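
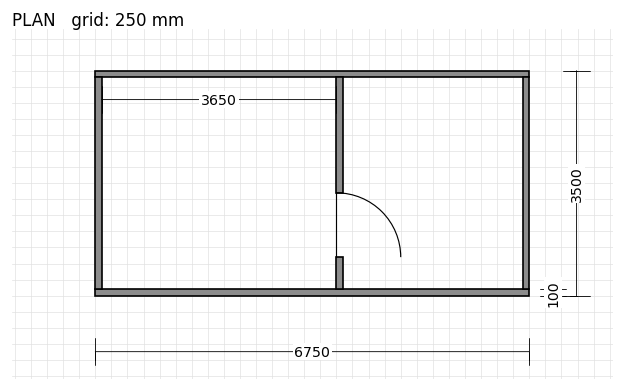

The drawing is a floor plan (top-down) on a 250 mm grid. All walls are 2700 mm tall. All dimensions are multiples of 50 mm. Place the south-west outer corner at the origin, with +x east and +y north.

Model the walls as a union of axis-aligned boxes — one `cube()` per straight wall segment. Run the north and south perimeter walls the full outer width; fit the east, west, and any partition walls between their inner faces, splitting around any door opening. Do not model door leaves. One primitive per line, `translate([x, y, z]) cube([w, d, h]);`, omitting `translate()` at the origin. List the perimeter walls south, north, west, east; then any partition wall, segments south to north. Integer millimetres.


cube([6750, 100, 2700]);
translate([0, 3400, 0]) cube([6750, 100, 2700]);
translate([0, 100, 0]) cube([100, 3300, 2700]);
translate([6650, 100, 0]) cube([100, 3300, 2700]);
translate([3750, 100, 0]) cube([100, 500, 2700]);
translate([3750, 1600, 0]) cube([100, 1800, 2700]);


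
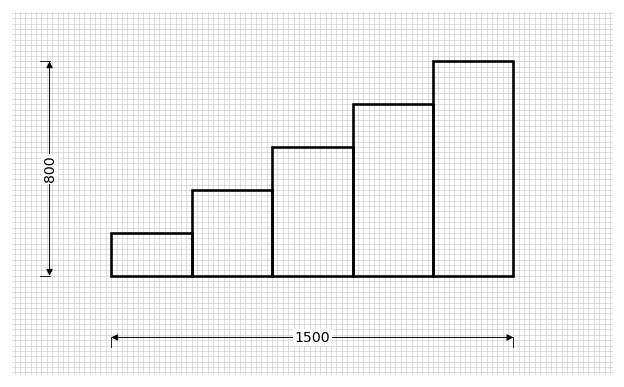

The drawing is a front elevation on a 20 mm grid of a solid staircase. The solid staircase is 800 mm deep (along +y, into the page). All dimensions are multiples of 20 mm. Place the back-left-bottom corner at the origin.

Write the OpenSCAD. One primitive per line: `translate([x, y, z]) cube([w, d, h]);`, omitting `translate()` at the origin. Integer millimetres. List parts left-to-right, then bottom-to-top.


cube([300, 800, 160]);
translate([300, 0, 0]) cube([300, 800, 320]);
translate([600, 0, 0]) cube([300, 800, 480]);
translate([900, 0, 0]) cube([300, 800, 640]);
translate([1200, 0, 0]) cube([300, 800, 800]);


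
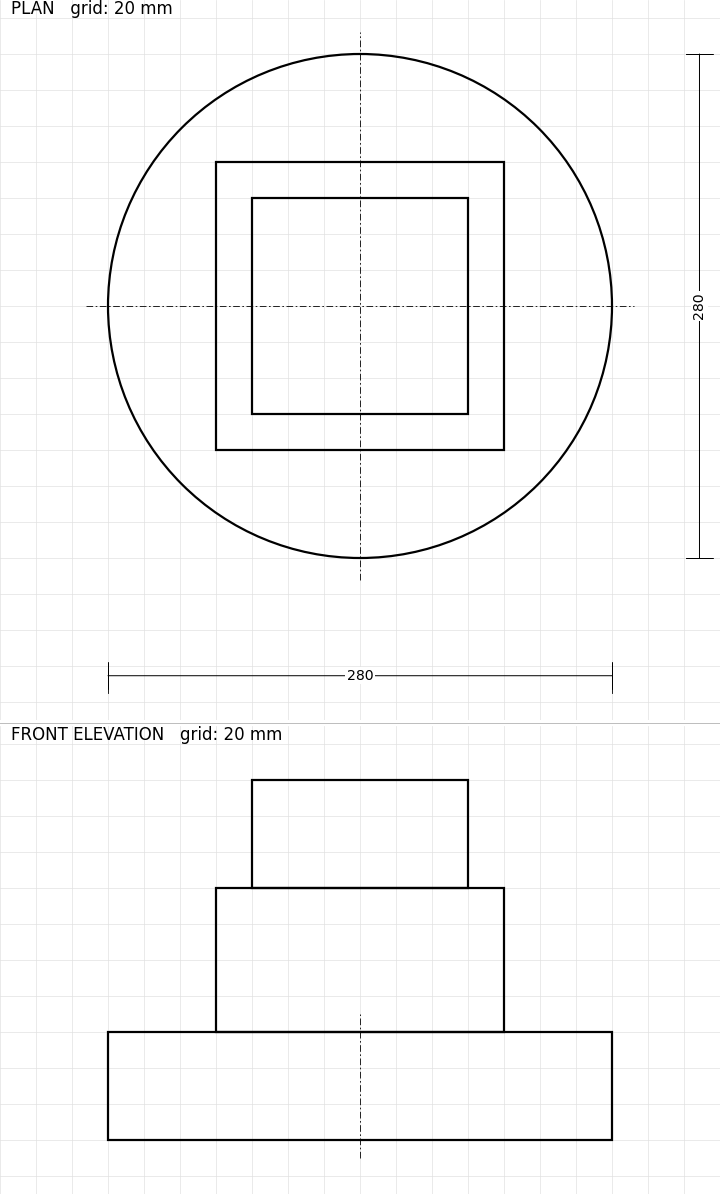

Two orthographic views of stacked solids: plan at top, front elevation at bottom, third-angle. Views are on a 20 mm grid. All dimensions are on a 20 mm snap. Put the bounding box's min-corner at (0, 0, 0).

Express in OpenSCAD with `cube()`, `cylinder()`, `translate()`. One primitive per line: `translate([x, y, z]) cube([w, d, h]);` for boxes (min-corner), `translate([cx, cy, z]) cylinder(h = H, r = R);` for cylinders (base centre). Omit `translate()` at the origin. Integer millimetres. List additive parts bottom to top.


translate([140, 140, 0]) cylinder(h = 60, r = 140);
translate([60, 60, 60]) cube([160, 160, 80]);
translate([80, 80, 140]) cube([120, 120, 60]);


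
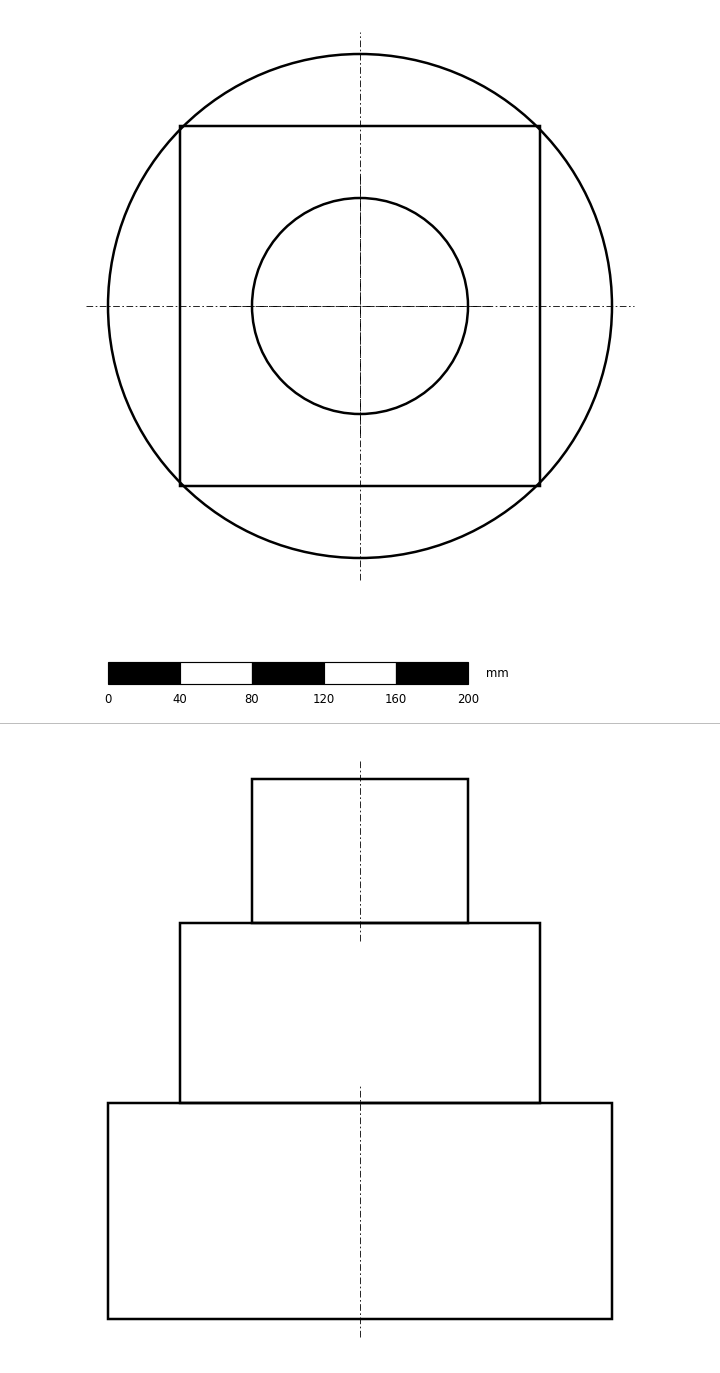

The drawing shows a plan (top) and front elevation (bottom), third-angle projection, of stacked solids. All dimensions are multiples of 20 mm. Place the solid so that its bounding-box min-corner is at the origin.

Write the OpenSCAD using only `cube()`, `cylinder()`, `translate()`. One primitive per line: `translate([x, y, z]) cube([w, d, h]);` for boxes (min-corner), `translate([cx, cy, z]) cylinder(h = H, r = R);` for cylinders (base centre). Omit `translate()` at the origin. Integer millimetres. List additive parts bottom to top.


translate([140, 140, 0]) cylinder(h = 120, r = 140);
translate([40, 40, 120]) cube([200, 200, 100]);
translate([140, 140, 220]) cylinder(h = 80, r = 60);


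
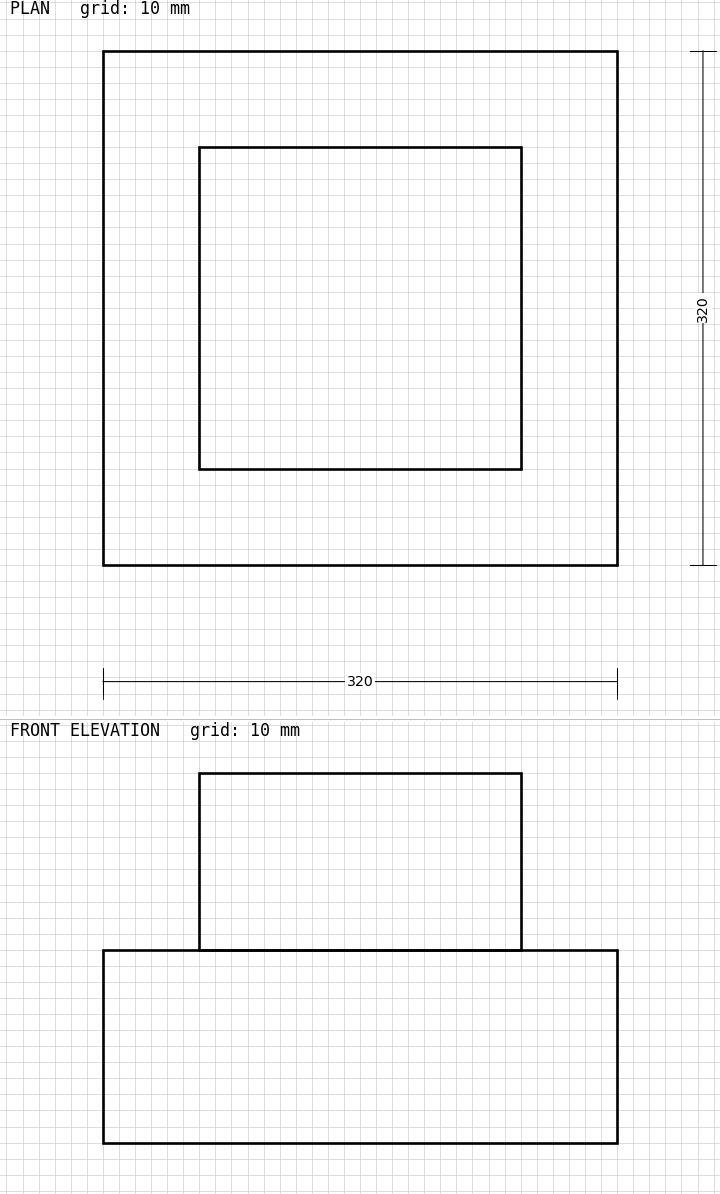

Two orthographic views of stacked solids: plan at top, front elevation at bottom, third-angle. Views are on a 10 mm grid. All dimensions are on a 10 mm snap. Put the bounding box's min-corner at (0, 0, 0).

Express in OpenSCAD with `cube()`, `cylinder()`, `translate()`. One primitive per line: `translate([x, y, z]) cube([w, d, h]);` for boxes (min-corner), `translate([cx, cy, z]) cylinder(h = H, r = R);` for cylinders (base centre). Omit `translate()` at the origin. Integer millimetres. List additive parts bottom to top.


cube([320, 320, 120]);
translate([60, 60, 120]) cube([200, 200, 110]);


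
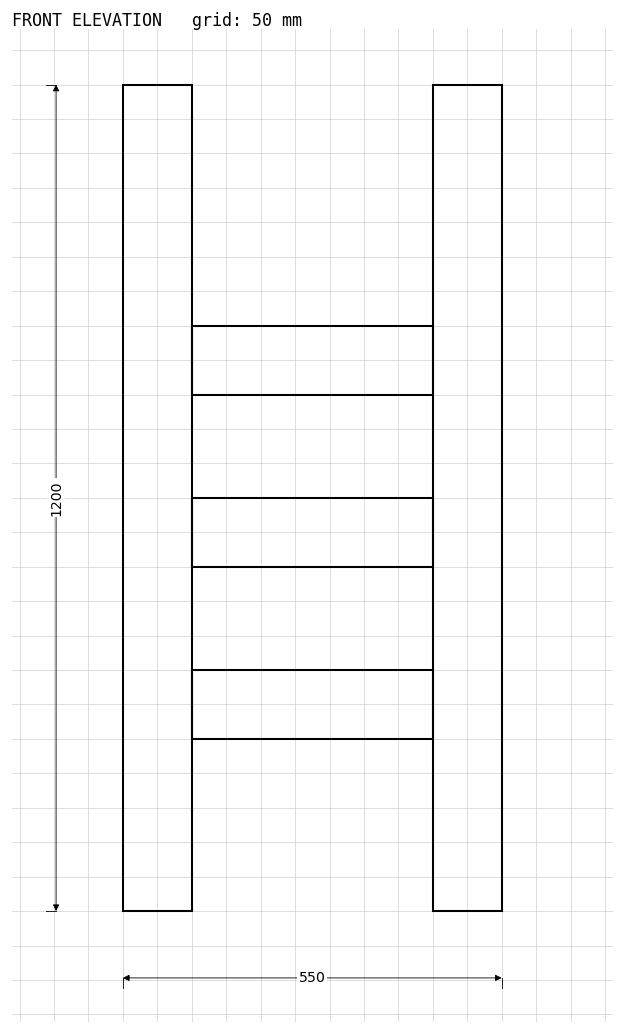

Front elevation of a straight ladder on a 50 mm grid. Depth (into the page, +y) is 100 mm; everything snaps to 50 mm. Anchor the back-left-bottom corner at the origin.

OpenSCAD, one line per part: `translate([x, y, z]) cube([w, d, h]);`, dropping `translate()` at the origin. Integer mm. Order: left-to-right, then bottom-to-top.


cube([100, 100, 1200]);
translate([100, 0, 250]) cube([350, 100, 100]);
translate([100, 0, 500]) cube([350, 100, 100]);
translate([100, 0, 750]) cube([350, 100, 100]);
translate([450, 0, 0]) cube([100, 100, 1200]);


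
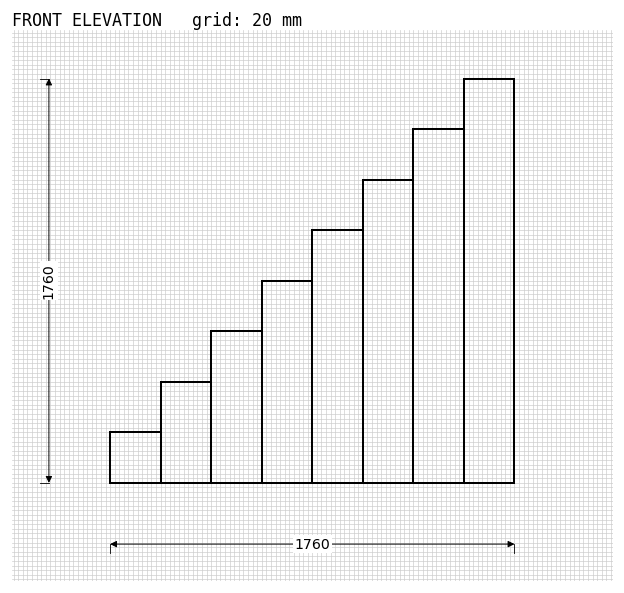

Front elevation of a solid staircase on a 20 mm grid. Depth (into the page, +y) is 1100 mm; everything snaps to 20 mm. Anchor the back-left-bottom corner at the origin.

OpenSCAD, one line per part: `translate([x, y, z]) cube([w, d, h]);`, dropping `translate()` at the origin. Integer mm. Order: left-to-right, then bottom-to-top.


cube([220, 1100, 220]);
translate([220, 0, 0]) cube([220, 1100, 440]);
translate([440, 0, 0]) cube([220, 1100, 660]);
translate([660, 0, 0]) cube([220, 1100, 880]);
translate([880, 0, 0]) cube([220, 1100, 1100]);
translate([1100, 0, 0]) cube([220, 1100, 1320]);
translate([1320, 0, 0]) cube([220, 1100, 1540]);
translate([1540, 0, 0]) cube([220, 1100, 1760]);


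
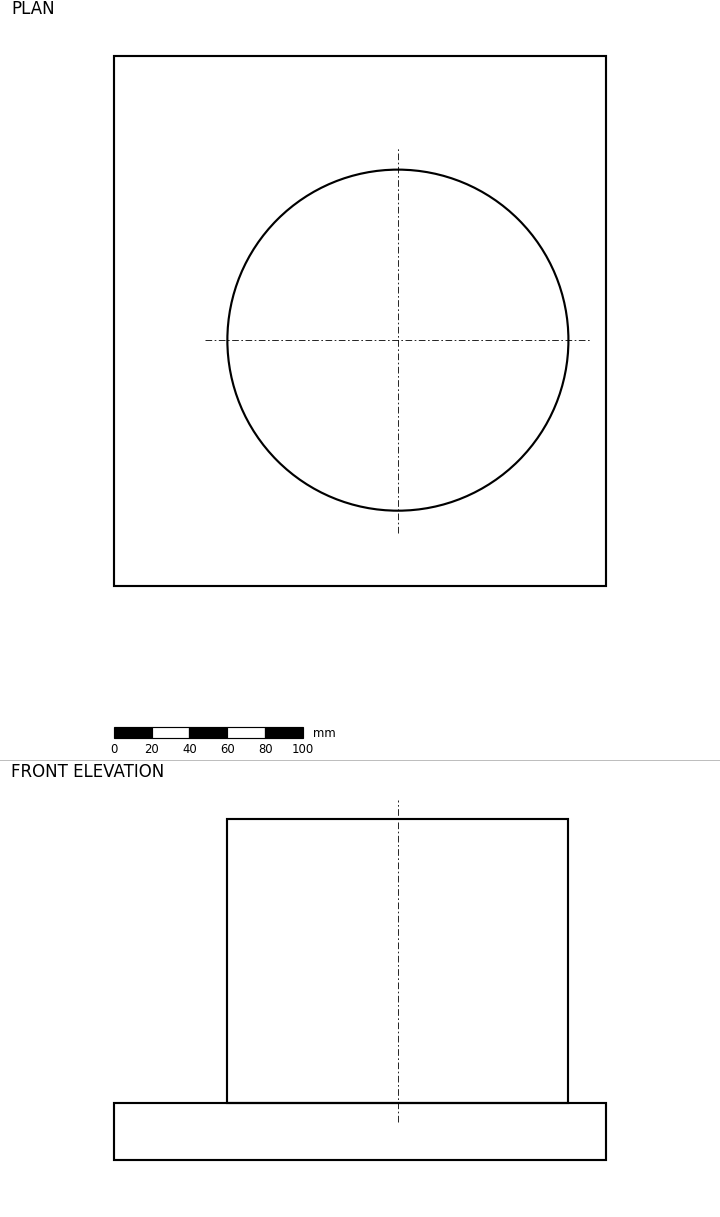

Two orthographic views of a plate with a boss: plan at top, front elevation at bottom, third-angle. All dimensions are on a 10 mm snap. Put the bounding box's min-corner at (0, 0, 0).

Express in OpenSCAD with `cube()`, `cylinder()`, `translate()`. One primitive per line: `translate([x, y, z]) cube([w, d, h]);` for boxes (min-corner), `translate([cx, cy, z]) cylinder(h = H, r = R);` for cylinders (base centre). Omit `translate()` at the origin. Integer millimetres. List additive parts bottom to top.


cube([260, 280, 30]);
translate([150, 130, 30]) cylinder(h = 150, r = 90);


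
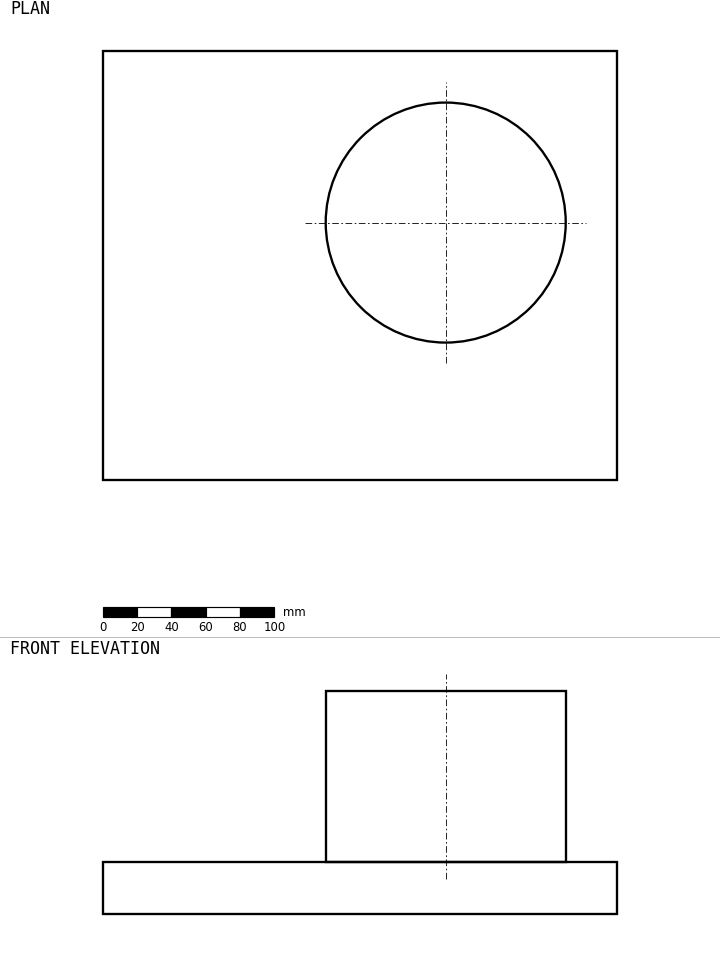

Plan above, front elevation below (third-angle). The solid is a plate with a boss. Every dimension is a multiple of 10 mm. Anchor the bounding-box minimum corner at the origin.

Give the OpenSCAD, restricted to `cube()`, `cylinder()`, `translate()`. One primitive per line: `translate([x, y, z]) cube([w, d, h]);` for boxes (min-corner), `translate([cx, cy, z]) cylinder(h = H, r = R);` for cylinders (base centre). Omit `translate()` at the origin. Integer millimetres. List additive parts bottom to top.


cube([300, 250, 30]);
translate([200, 150, 30]) cylinder(h = 100, r = 70);


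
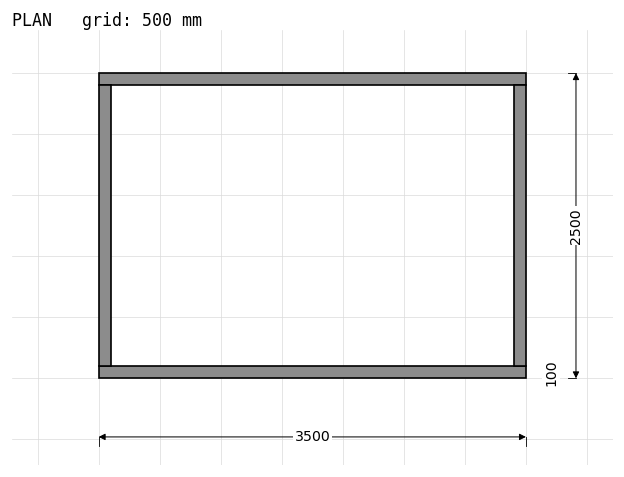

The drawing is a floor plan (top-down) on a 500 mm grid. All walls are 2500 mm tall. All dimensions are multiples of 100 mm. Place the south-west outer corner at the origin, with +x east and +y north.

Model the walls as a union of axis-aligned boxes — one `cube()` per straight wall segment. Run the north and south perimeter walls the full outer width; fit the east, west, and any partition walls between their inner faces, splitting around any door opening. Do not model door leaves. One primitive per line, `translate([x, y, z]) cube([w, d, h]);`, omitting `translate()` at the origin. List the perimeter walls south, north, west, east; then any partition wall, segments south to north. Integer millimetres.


cube([3500, 100, 2500]);
translate([0, 2400, 0]) cube([3500, 100, 2500]);
translate([0, 100, 0]) cube([100, 2300, 2500]);
translate([3400, 100, 0]) cube([100, 2300, 2500]);


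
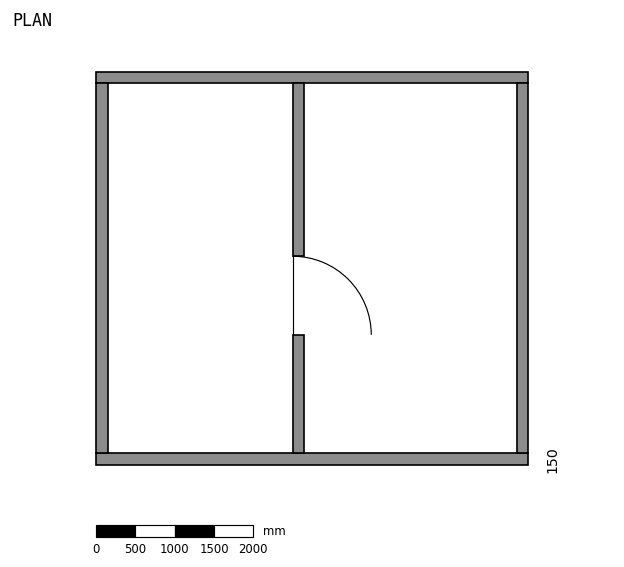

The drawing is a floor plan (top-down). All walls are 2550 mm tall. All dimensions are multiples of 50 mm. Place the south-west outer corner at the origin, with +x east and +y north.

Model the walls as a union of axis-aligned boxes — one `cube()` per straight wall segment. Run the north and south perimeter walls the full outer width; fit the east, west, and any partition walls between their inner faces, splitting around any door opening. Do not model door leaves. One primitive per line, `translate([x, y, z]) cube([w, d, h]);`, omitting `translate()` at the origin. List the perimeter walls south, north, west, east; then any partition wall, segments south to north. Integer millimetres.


cube([5500, 150, 2550]);
translate([0, 4850, 0]) cube([5500, 150, 2550]);
translate([0, 150, 0]) cube([150, 4700, 2550]);
translate([5350, 150, 0]) cube([150, 4700, 2550]);
translate([2500, 150, 0]) cube([150, 1500, 2550]);
translate([2500, 2650, 0]) cube([150, 2200, 2550]);


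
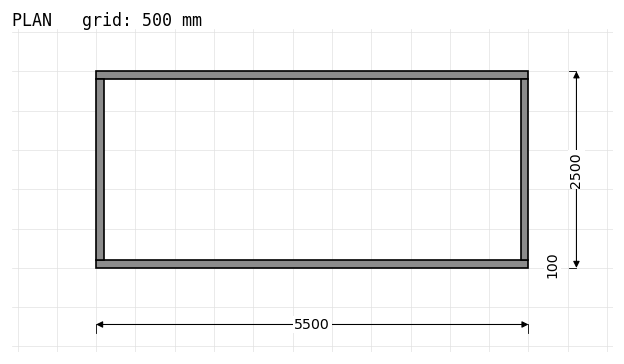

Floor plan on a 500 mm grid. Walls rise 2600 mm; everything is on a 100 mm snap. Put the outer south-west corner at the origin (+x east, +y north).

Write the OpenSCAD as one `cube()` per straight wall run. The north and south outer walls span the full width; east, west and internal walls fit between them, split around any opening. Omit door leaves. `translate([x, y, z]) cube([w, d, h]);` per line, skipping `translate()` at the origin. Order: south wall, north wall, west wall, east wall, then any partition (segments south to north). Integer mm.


cube([5500, 100, 2600]);
translate([0, 2400, 0]) cube([5500, 100, 2600]);
translate([0, 100, 0]) cube([100, 2300, 2600]);
translate([5400, 100, 0]) cube([100, 2300, 2600]);


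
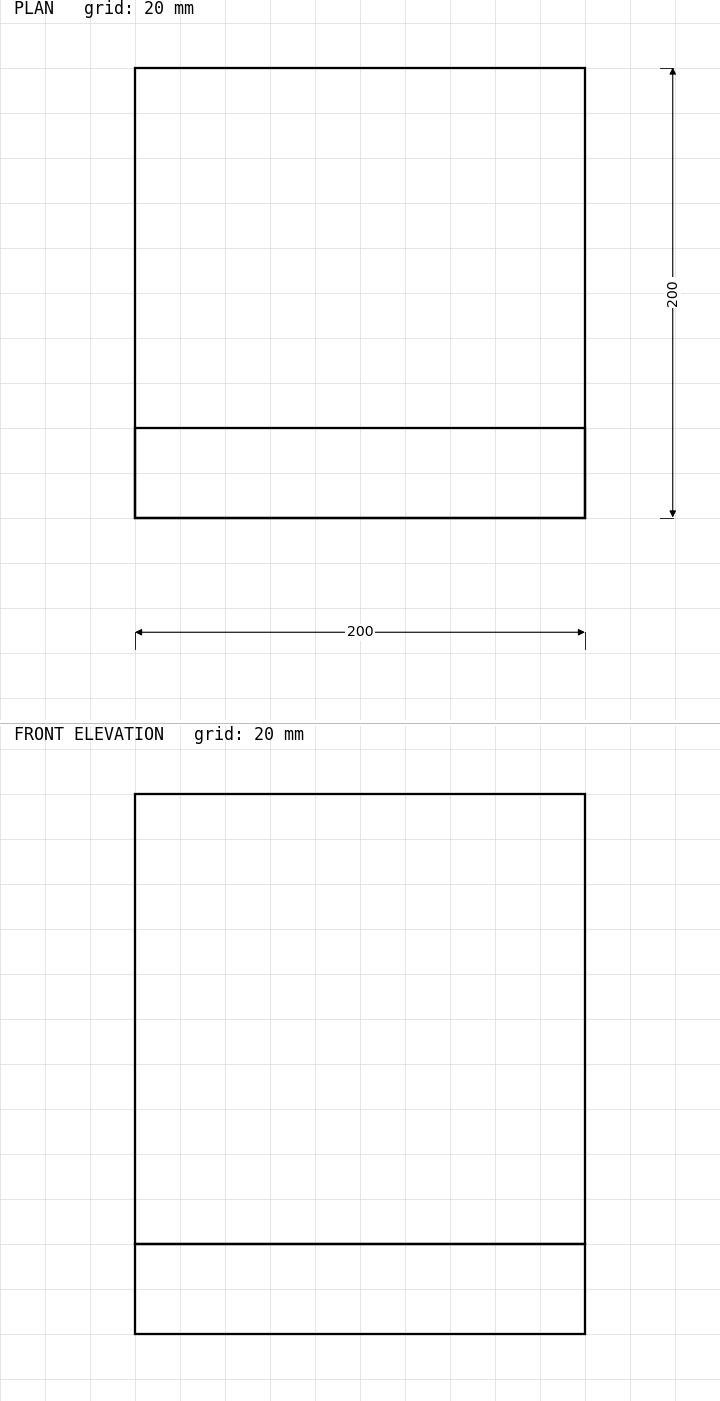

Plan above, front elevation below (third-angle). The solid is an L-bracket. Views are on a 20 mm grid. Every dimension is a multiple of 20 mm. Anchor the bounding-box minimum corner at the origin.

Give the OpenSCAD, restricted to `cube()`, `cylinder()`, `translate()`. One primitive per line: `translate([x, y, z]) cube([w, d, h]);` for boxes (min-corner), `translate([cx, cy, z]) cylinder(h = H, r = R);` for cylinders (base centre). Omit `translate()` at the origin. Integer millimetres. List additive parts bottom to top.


cube([200, 200, 40]);
translate([0, 0, 40]) cube([200, 40, 200]);


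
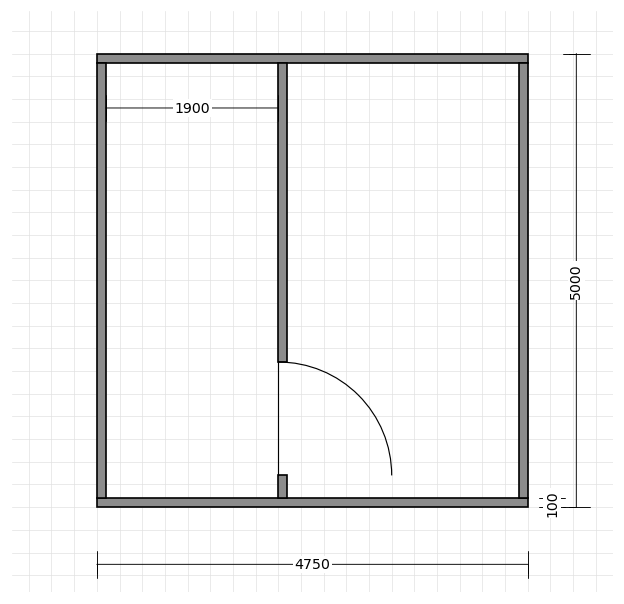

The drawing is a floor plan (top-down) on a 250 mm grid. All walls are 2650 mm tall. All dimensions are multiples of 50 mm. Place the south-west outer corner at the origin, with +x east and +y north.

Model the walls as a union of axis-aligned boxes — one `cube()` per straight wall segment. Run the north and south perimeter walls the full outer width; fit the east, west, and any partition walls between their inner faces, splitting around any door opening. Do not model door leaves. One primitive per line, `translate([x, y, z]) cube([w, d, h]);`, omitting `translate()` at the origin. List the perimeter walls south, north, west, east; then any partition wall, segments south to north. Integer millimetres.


cube([4750, 100, 2650]);
translate([0, 4900, 0]) cube([4750, 100, 2650]);
translate([0, 100, 0]) cube([100, 4800, 2650]);
translate([4650, 100, 0]) cube([100, 4800, 2650]);
translate([2000, 100, 0]) cube([100, 250, 2650]);
translate([2000, 1600, 0]) cube([100, 3300, 2650]);


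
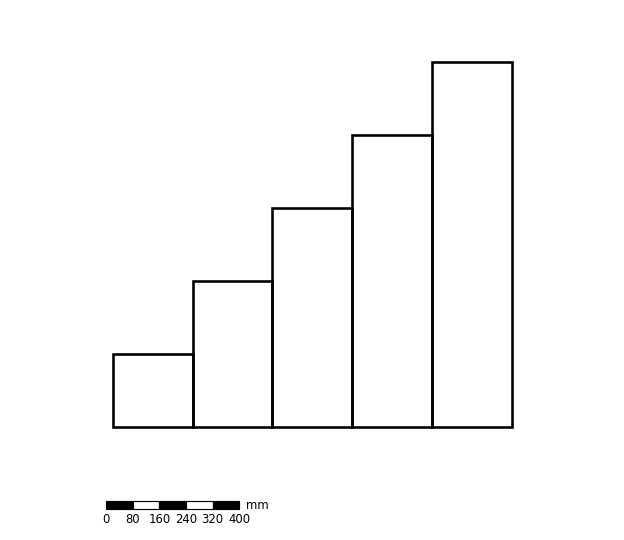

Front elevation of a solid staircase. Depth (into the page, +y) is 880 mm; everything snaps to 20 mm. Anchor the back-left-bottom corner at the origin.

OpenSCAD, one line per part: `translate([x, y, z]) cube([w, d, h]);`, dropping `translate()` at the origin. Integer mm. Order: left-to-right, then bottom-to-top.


cube([240, 880, 220]);
translate([240, 0, 0]) cube([240, 880, 440]);
translate([480, 0, 0]) cube([240, 880, 660]);
translate([720, 0, 0]) cube([240, 880, 880]);
translate([960, 0, 0]) cube([240, 880, 1100]);


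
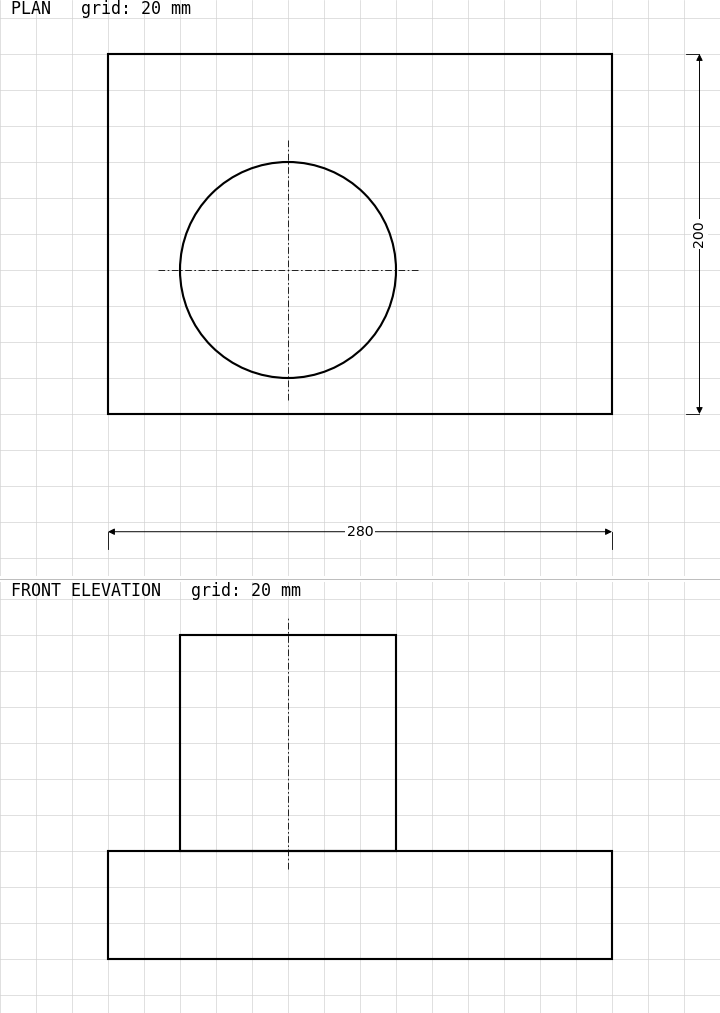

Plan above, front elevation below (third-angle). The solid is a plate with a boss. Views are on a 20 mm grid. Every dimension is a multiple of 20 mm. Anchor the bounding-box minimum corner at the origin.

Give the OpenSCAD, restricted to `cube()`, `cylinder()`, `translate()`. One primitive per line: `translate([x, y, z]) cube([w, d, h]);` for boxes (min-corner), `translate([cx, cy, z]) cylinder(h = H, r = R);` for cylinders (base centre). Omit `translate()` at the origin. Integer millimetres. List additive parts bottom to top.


cube([280, 200, 60]);
translate([100, 80, 60]) cylinder(h = 120, r = 60);


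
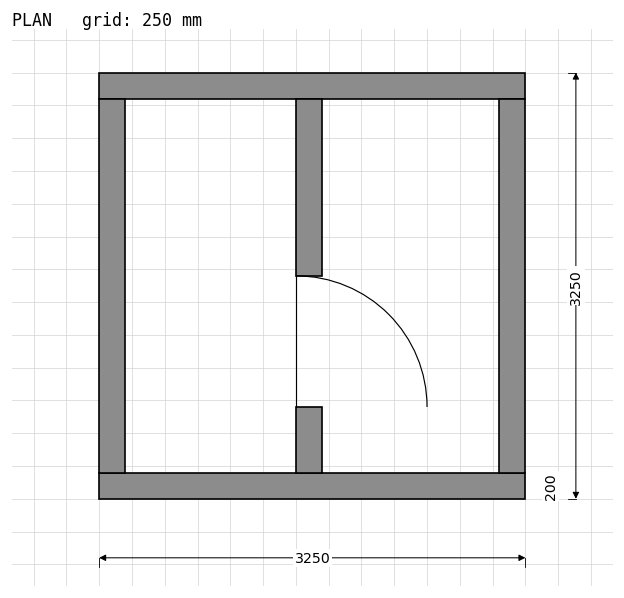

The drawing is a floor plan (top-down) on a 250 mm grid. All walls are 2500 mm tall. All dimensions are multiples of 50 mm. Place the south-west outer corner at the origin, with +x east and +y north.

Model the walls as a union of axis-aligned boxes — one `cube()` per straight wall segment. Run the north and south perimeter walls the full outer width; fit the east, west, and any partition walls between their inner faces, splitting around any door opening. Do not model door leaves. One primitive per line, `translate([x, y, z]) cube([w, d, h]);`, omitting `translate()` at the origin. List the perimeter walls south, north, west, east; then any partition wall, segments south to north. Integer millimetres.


cube([3250, 200, 2500]);
translate([0, 3050, 0]) cube([3250, 200, 2500]);
translate([0, 200, 0]) cube([200, 2850, 2500]);
translate([3050, 200, 0]) cube([200, 2850, 2500]);
translate([1500, 200, 0]) cube([200, 500, 2500]);
translate([1500, 1700, 0]) cube([200, 1350, 2500]);


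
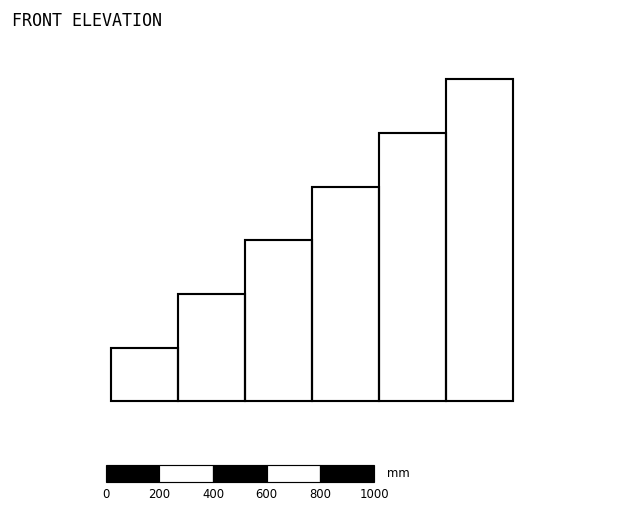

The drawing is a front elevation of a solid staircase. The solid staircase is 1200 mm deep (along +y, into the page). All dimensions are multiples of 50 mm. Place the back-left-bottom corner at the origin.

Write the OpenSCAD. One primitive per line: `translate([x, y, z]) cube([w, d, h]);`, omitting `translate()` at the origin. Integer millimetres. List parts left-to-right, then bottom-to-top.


cube([250, 1200, 200]);
translate([250, 0, 0]) cube([250, 1200, 400]);
translate([500, 0, 0]) cube([250, 1200, 600]);
translate([750, 0, 0]) cube([250, 1200, 800]);
translate([1000, 0, 0]) cube([250, 1200, 1000]);
translate([1250, 0, 0]) cube([250, 1200, 1200]);


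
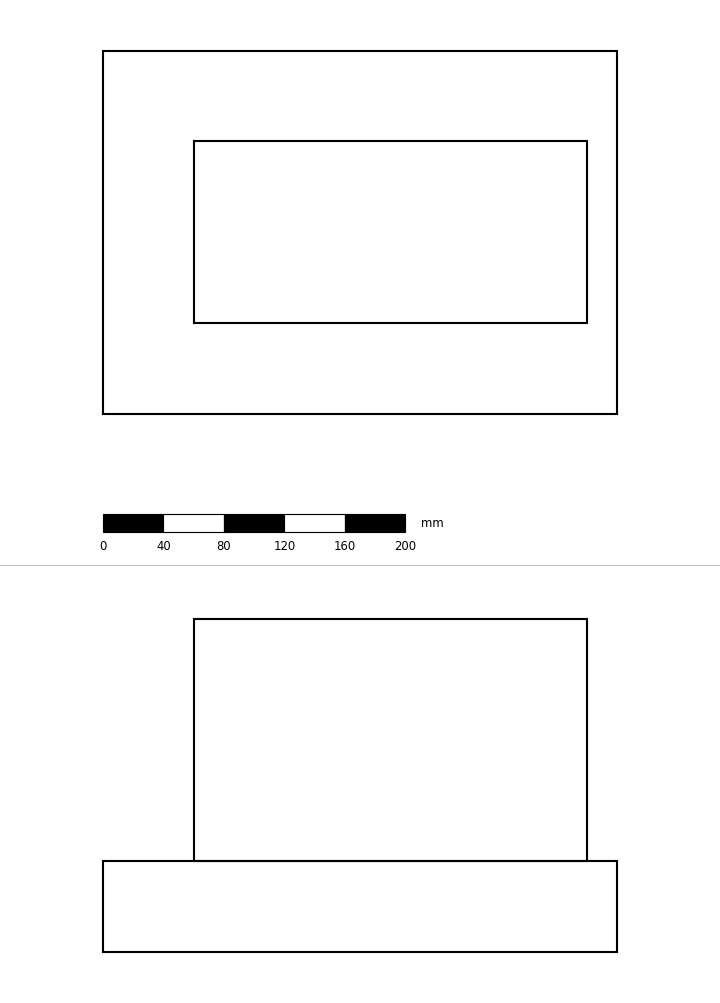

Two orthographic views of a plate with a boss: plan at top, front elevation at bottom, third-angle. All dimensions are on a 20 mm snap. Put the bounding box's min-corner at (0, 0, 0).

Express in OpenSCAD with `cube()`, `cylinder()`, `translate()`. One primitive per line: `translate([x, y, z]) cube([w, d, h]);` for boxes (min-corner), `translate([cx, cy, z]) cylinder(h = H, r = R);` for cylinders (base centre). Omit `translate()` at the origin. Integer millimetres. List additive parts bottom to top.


cube([340, 240, 60]);
translate([60, 60, 60]) cube([260, 120, 160]);


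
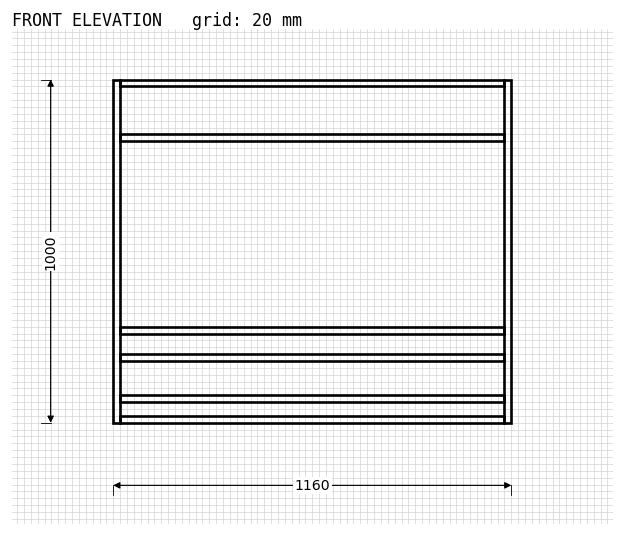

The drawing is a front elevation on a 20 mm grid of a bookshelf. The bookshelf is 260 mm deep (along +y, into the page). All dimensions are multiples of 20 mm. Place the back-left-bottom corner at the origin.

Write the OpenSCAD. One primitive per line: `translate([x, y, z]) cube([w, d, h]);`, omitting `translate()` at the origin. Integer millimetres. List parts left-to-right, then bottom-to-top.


cube([20, 260, 1000]);
translate([20, 0, 0]) cube([1120, 260, 20]);
translate([20, 0, 60]) cube([1120, 260, 20]);
translate([20, 0, 180]) cube([1120, 260, 20]);
translate([20, 0, 260]) cube([1120, 260, 20]);
translate([20, 0, 820]) cube([1120, 260, 20]);
translate([20, 0, 980]) cube([1120, 260, 20]);
translate([1140, 0, 0]) cube([20, 260, 1000]);


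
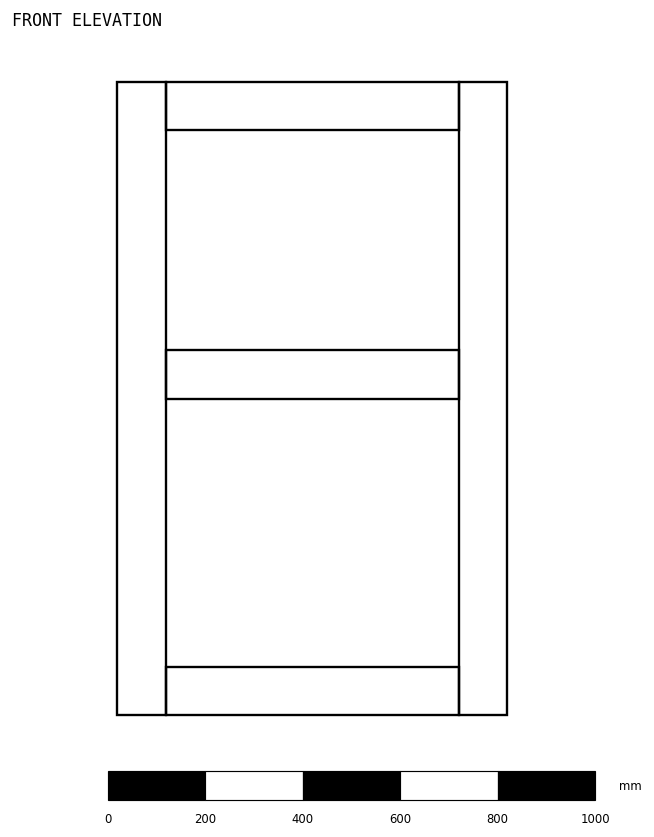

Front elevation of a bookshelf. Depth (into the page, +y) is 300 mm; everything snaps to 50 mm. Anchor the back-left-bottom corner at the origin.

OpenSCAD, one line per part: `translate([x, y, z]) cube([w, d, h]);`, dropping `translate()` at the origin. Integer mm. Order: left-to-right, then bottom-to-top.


cube([100, 300, 1300]);
translate([100, 0, 0]) cube([600, 300, 100]);
translate([100, 0, 650]) cube([600, 300, 100]);
translate([100, 0, 1200]) cube([600, 300, 100]);
translate([700, 0, 0]) cube([100, 300, 1300]);


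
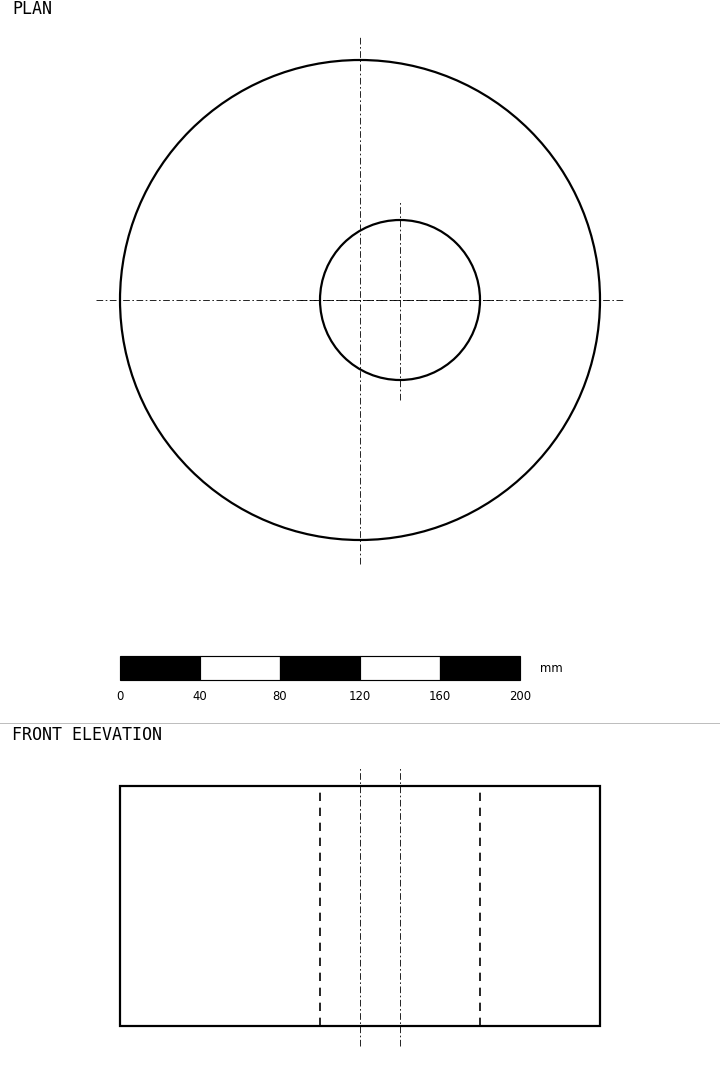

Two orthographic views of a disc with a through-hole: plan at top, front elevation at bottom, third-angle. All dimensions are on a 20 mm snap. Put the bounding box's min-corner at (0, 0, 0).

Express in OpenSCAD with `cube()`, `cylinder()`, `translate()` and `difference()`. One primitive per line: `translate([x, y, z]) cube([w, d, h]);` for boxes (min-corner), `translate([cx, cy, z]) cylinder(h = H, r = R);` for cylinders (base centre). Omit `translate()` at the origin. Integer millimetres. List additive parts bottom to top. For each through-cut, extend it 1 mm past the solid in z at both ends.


difference() {
  translate([120, 120, 0]) cylinder(h = 120, r = 120);
  translate([140, 120, -1]) cylinder(h = 122, r = 40);
}


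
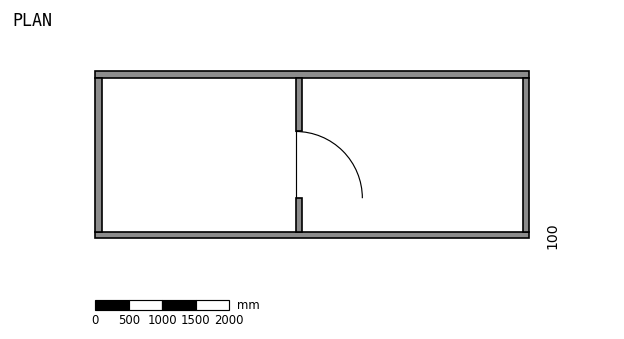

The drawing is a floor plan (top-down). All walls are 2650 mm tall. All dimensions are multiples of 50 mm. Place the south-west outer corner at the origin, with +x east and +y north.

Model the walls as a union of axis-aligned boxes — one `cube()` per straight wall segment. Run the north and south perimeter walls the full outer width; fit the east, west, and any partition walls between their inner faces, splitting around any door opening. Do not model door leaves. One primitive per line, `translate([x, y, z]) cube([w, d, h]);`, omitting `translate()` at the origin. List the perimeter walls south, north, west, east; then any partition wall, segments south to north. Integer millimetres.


cube([6500, 100, 2650]);
translate([0, 2400, 0]) cube([6500, 100, 2650]);
translate([0, 100, 0]) cube([100, 2300, 2650]);
translate([6400, 100, 0]) cube([100, 2300, 2650]);
translate([3000, 100, 0]) cube([100, 500, 2650]);
translate([3000, 1600, 0]) cube([100, 800, 2650]);


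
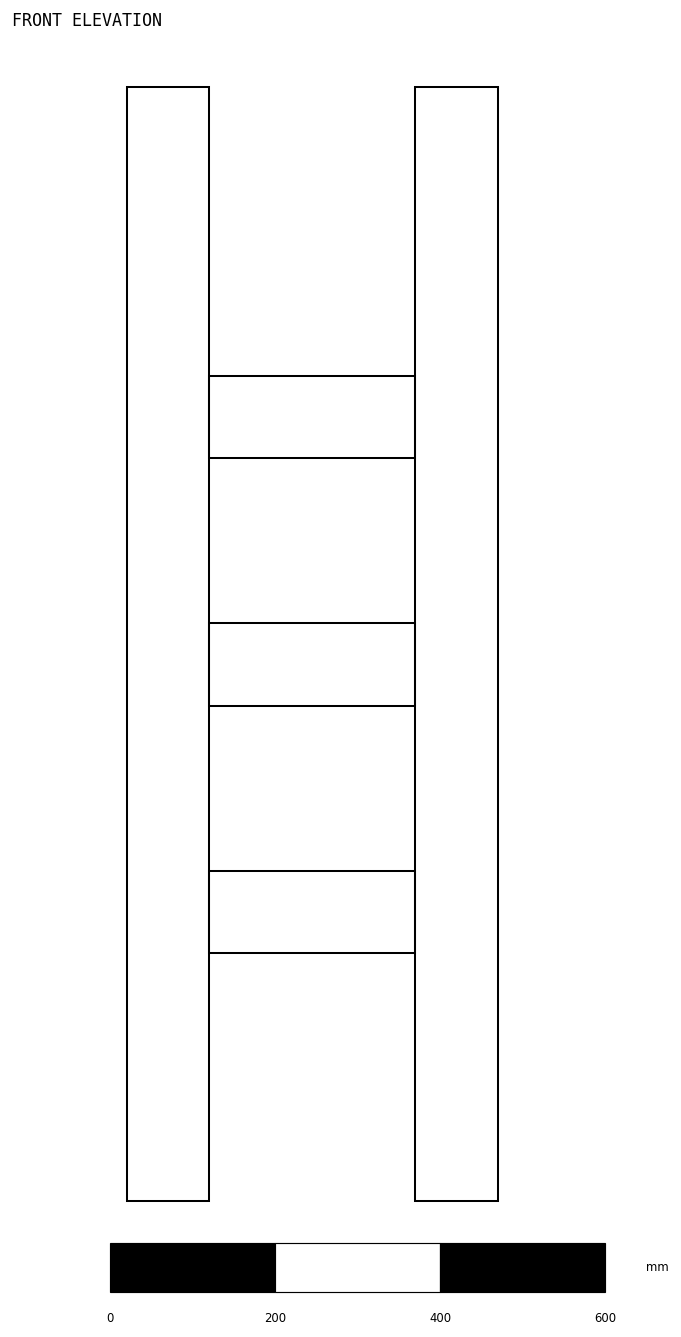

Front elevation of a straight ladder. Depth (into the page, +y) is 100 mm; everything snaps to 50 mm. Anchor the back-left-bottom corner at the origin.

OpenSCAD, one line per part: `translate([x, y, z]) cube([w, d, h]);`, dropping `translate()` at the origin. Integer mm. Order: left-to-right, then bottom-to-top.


cube([100, 100, 1350]);
translate([100, 0, 300]) cube([250, 100, 100]);
translate([100, 0, 600]) cube([250, 100, 100]);
translate([100, 0, 900]) cube([250, 100, 100]);
translate([350, 0, 0]) cube([100, 100, 1350]);


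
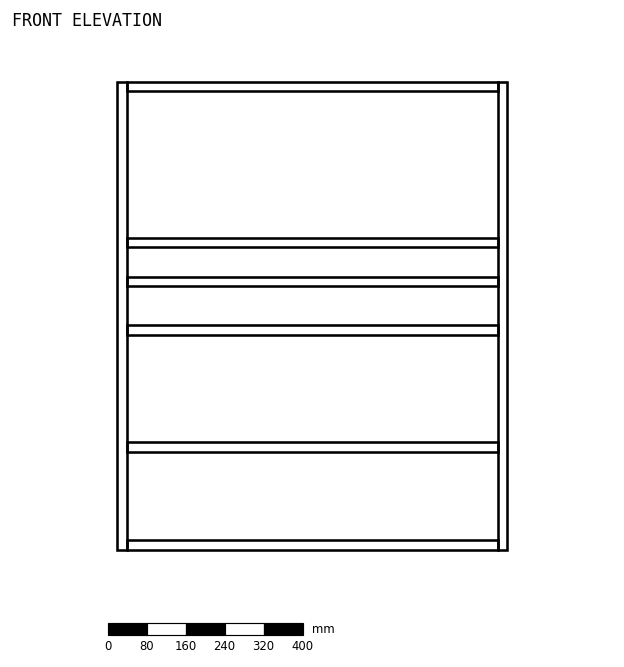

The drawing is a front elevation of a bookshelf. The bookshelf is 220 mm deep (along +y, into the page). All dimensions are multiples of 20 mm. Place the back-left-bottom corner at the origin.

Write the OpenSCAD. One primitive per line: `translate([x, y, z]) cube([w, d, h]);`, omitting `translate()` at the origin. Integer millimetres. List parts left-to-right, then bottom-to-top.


cube([20, 220, 960]);
translate([20, 0, 0]) cube([760, 220, 20]);
translate([20, 0, 200]) cube([760, 220, 20]);
translate([20, 0, 440]) cube([760, 220, 20]);
translate([20, 0, 540]) cube([760, 220, 20]);
translate([20, 0, 620]) cube([760, 220, 20]);
translate([20, 0, 940]) cube([760, 220, 20]);
translate([780, 0, 0]) cube([20, 220, 960]);


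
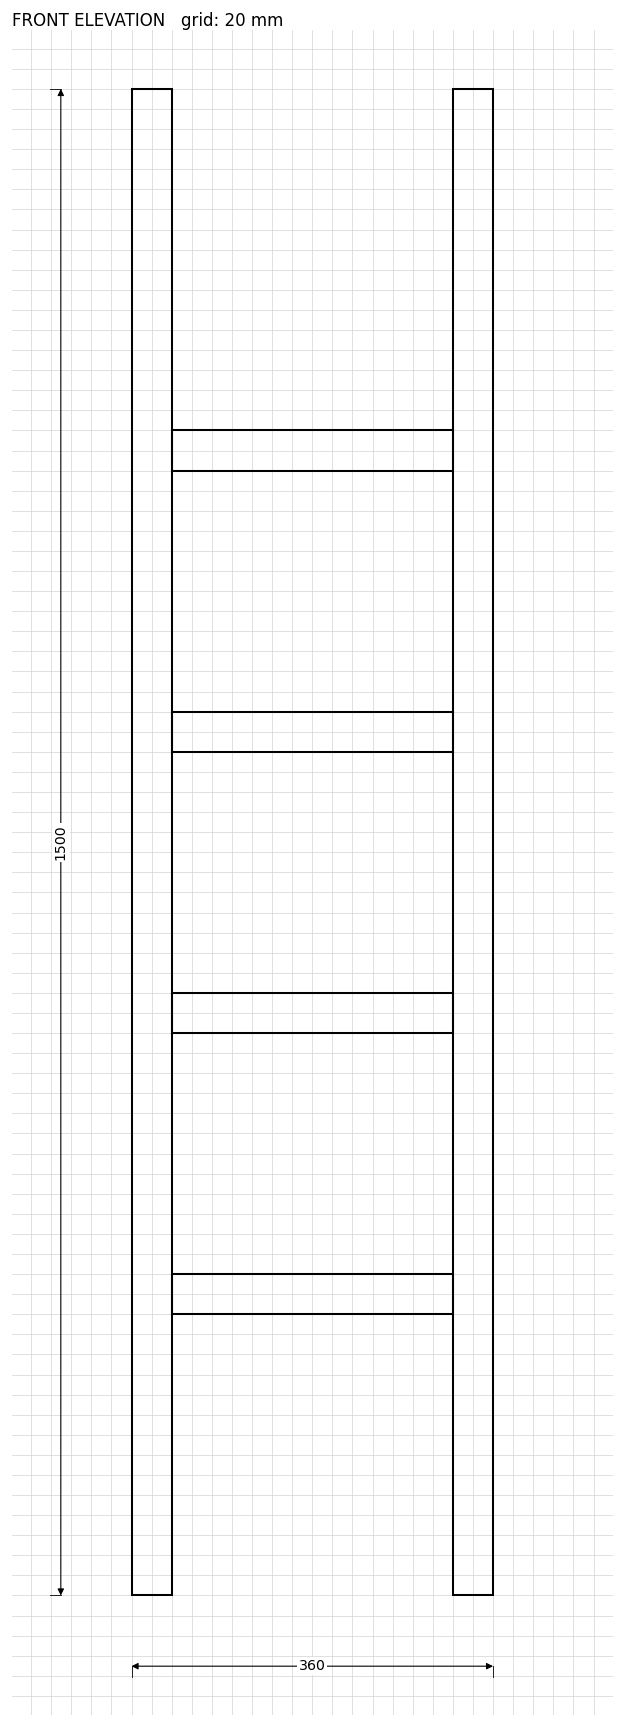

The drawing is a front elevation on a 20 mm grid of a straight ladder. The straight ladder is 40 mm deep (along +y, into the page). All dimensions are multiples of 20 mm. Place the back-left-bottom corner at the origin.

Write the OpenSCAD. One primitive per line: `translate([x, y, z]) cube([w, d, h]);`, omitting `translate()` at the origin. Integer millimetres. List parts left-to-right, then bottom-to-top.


cube([40, 40, 1500]);
translate([40, 0, 280]) cube([280, 40, 40]);
translate([40, 0, 560]) cube([280, 40, 40]);
translate([40, 0, 840]) cube([280, 40, 40]);
translate([40, 0, 1120]) cube([280, 40, 40]);
translate([320, 0, 0]) cube([40, 40, 1500]);


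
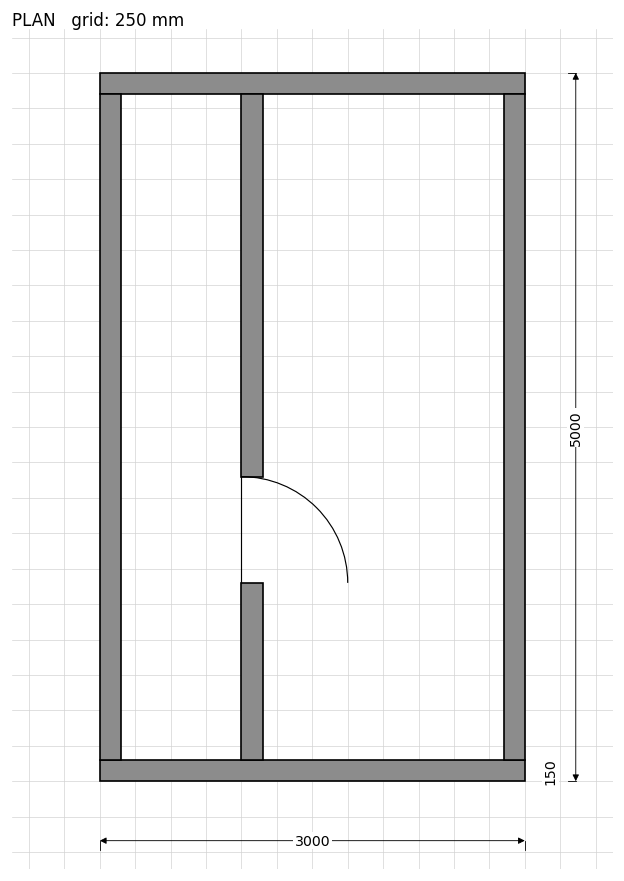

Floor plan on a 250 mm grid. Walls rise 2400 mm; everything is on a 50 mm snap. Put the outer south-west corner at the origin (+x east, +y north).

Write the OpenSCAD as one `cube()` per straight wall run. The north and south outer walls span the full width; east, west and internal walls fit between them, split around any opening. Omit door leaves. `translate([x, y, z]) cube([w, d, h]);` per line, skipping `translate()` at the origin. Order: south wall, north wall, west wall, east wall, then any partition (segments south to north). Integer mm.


cube([3000, 150, 2400]);
translate([0, 4850, 0]) cube([3000, 150, 2400]);
translate([0, 150, 0]) cube([150, 4700, 2400]);
translate([2850, 150, 0]) cube([150, 4700, 2400]);
translate([1000, 150, 0]) cube([150, 1250, 2400]);
translate([1000, 2150, 0]) cube([150, 2700, 2400]);


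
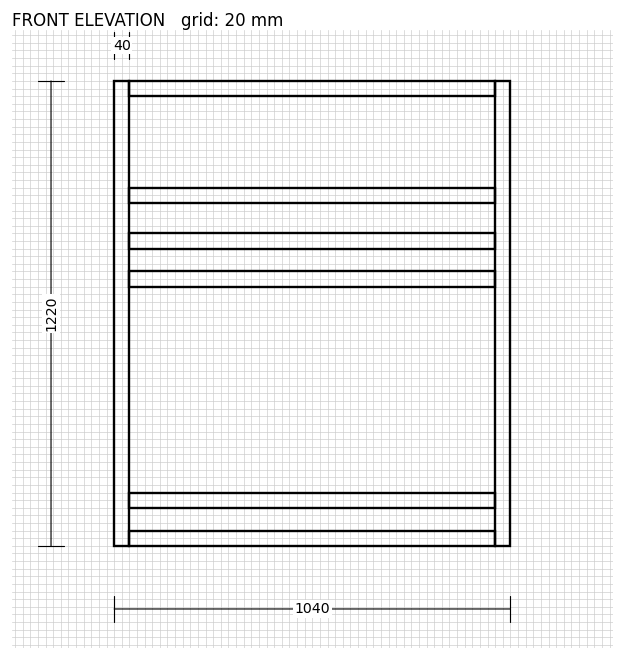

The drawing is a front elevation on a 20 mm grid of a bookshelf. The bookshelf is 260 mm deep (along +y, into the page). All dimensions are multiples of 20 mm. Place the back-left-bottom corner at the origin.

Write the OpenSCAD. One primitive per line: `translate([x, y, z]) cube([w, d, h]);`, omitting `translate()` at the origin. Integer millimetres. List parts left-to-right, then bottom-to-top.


cube([40, 260, 1220]);
translate([40, 0, 0]) cube([960, 260, 40]);
translate([40, 0, 100]) cube([960, 260, 40]);
translate([40, 0, 680]) cube([960, 260, 40]);
translate([40, 0, 780]) cube([960, 260, 40]);
translate([40, 0, 900]) cube([960, 260, 40]);
translate([40, 0, 1180]) cube([960, 260, 40]);
translate([1000, 0, 0]) cube([40, 260, 1220]);


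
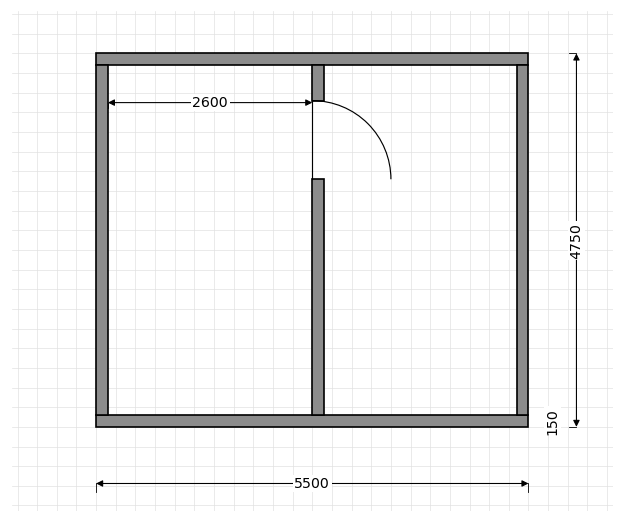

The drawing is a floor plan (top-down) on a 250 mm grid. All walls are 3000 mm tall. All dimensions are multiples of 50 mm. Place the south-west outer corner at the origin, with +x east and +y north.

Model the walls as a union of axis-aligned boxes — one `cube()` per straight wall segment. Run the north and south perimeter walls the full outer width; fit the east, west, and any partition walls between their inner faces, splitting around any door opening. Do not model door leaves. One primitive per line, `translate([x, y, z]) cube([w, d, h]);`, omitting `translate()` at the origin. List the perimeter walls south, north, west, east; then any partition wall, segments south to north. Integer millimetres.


cube([5500, 150, 3000]);
translate([0, 4600, 0]) cube([5500, 150, 3000]);
translate([0, 150, 0]) cube([150, 4450, 3000]);
translate([5350, 150, 0]) cube([150, 4450, 3000]);
translate([2750, 150, 0]) cube([150, 3000, 3000]);
translate([2750, 4150, 0]) cube([150, 450, 3000]);


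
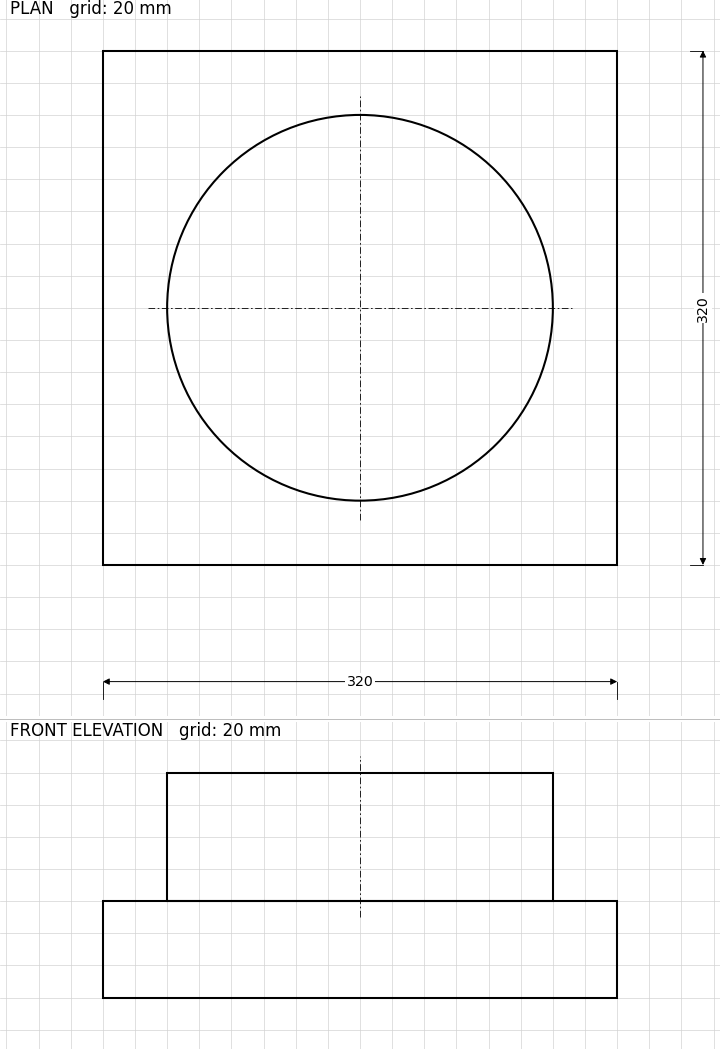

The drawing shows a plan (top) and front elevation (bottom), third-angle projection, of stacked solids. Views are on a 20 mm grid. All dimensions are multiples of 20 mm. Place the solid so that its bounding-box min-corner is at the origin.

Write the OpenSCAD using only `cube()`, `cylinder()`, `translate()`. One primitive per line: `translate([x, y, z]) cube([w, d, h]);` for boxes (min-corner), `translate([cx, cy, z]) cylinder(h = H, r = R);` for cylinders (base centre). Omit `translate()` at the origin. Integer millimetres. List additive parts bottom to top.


cube([320, 320, 60]);
translate([160, 160, 60]) cylinder(h = 80, r = 120);


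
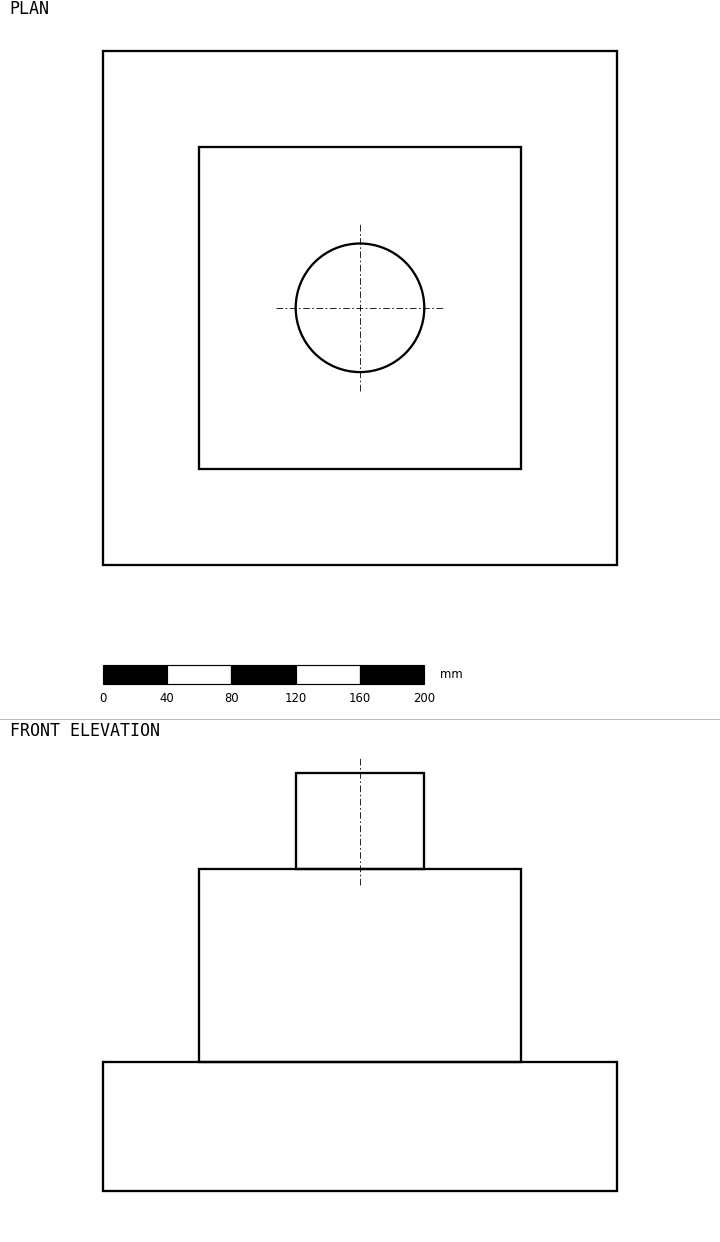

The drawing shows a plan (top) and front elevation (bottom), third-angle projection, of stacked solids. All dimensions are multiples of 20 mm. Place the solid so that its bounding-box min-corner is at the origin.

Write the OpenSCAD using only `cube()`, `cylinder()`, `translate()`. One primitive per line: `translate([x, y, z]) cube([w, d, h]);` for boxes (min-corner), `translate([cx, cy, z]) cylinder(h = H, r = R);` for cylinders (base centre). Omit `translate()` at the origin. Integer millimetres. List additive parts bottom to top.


cube([320, 320, 80]);
translate([60, 60, 80]) cube([200, 200, 120]);
translate([160, 160, 200]) cylinder(h = 60, r = 40);


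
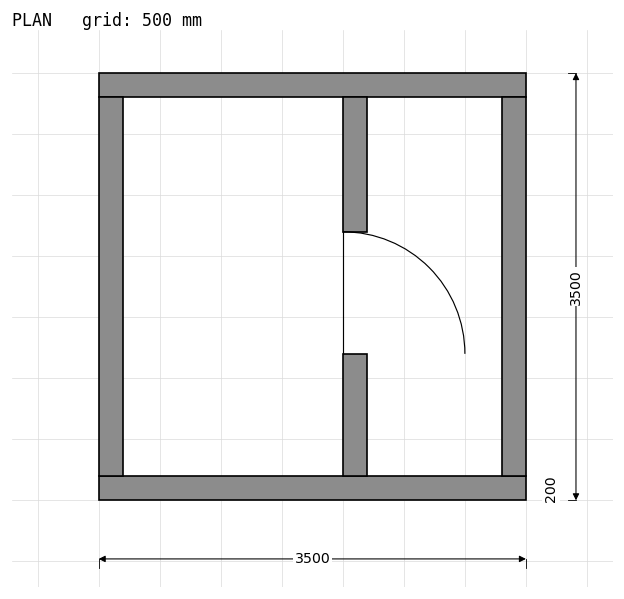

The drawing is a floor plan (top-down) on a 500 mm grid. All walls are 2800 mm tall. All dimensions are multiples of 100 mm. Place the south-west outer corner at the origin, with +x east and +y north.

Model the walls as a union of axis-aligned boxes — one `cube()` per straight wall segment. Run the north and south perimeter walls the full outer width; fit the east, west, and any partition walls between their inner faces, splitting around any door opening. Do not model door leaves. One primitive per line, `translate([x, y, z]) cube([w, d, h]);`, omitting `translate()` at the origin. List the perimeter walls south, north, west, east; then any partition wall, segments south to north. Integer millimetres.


cube([3500, 200, 2800]);
translate([0, 3300, 0]) cube([3500, 200, 2800]);
translate([0, 200, 0]) cube([200, 3100, 2800]);
translate([3300, 200, 0]) cube([200, 3100, 2800]);
translate([2000, 200, 0]) cube([200, 1000, 2800]);
translate([2000, 2200, 0]) cube([200, 1100, 2800]);


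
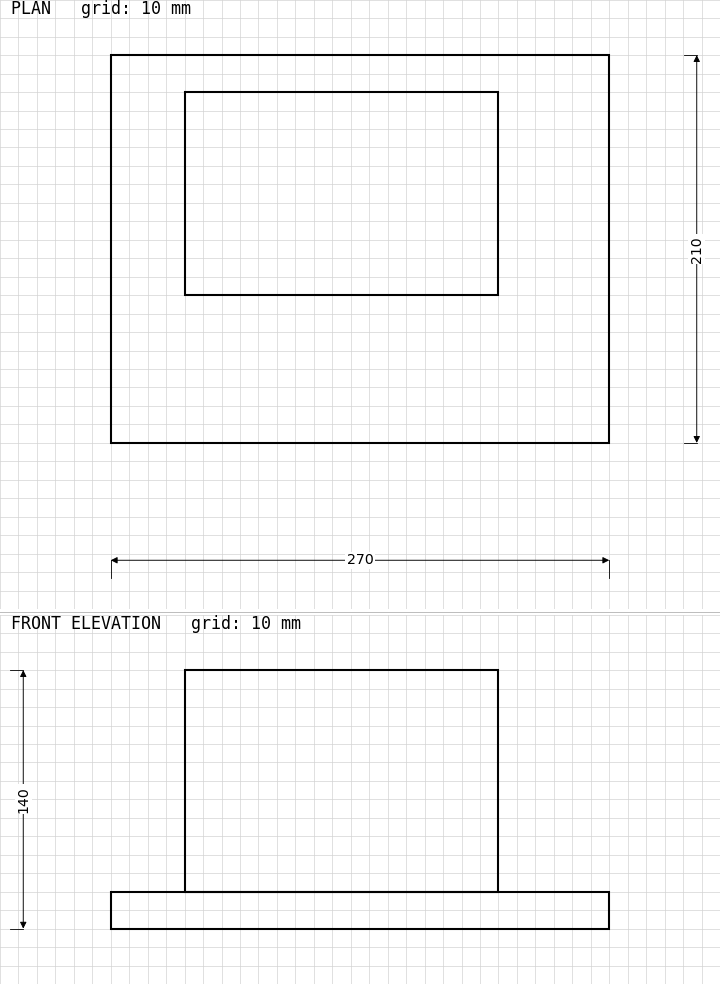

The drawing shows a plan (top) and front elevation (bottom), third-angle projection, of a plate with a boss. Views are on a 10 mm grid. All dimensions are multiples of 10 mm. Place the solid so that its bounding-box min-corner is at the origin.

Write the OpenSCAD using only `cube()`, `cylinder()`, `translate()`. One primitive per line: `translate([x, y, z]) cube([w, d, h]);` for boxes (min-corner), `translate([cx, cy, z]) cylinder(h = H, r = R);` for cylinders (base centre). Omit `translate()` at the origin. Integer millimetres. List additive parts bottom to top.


cube([270, 210, 20]);
translate([40, 80, 20]) cube([170, 110, 120]);


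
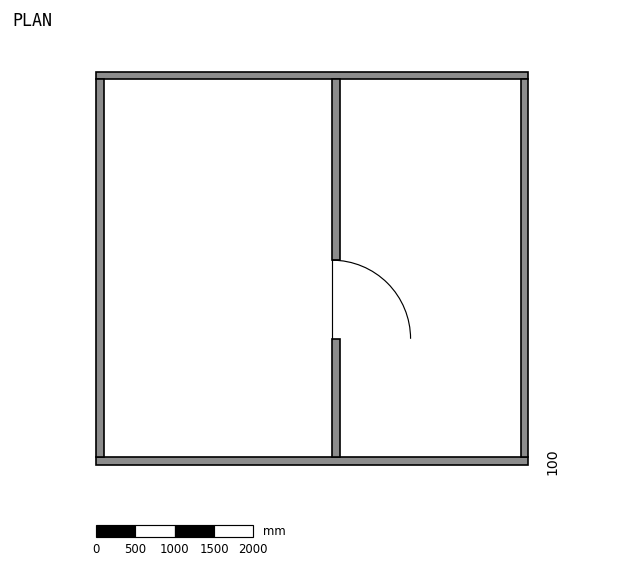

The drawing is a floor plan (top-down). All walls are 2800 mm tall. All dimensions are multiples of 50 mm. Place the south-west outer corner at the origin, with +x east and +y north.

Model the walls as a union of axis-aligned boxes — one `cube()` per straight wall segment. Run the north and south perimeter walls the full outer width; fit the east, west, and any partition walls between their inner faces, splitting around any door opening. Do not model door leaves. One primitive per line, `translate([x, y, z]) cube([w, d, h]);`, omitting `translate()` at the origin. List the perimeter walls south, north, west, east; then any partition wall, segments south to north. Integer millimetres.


cube([5500, 100, 2800]);
translate([0, 4900, 0]) cube([5500, 100, 2800]);
translate([0, 100, 0]) cube([100, 4800, 2800]);
translate([5400, 100, 0]) cube([100, 4800, 2800]);
translate([3000, 100, 0]) cube([100, 1500, 2800]);
translate([3000, 2600, 0]) cube([100, 2300, 2800]);


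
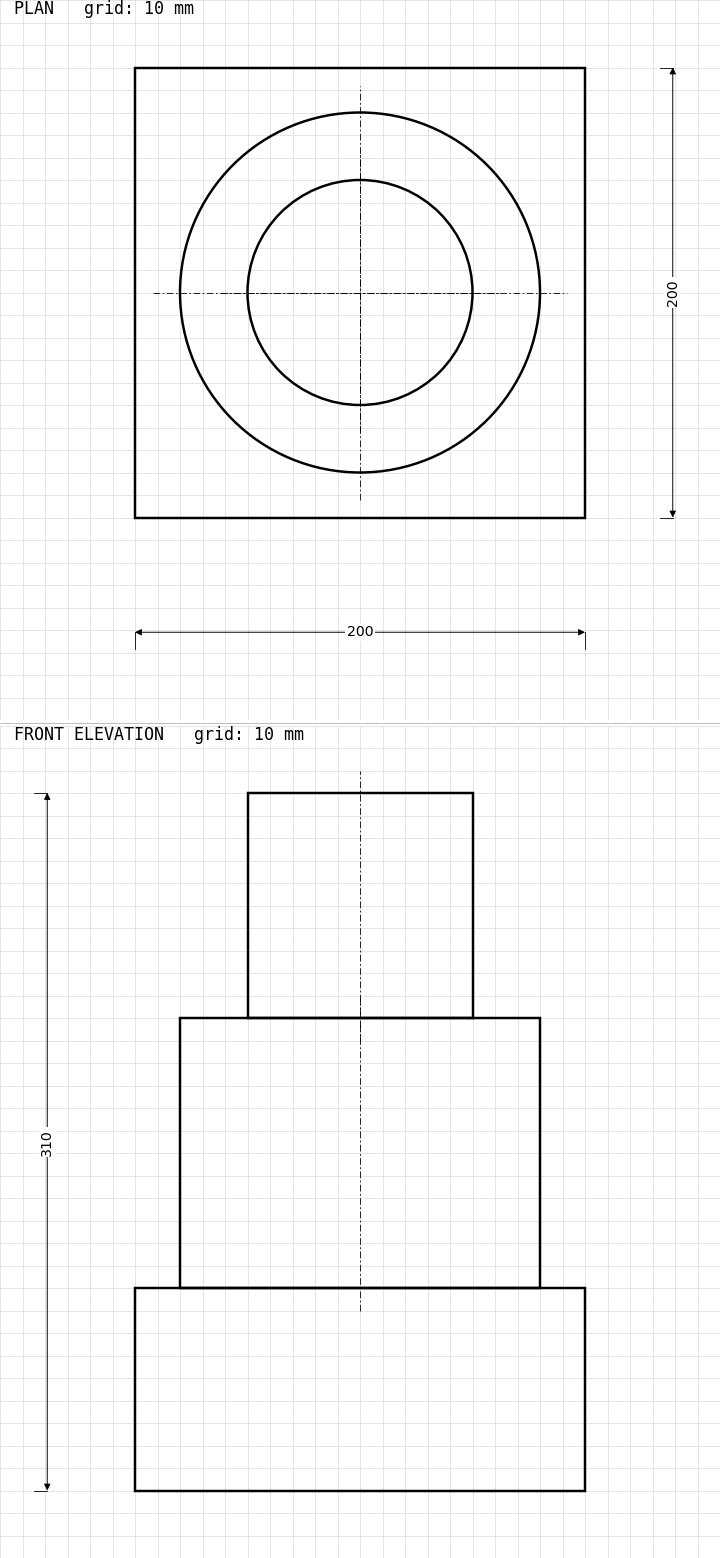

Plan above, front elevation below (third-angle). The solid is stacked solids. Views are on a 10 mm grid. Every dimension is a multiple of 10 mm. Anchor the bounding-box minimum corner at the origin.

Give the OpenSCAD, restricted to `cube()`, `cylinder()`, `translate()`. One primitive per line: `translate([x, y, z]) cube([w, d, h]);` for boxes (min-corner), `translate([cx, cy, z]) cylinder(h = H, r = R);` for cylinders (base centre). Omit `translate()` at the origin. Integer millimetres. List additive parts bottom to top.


cube([200, 200, 90]);
translate([100, 100, 90]) cylinder(h = 120, r = 80);
translate([100, 100, 210]) cylinder(h = 100, r = 50);


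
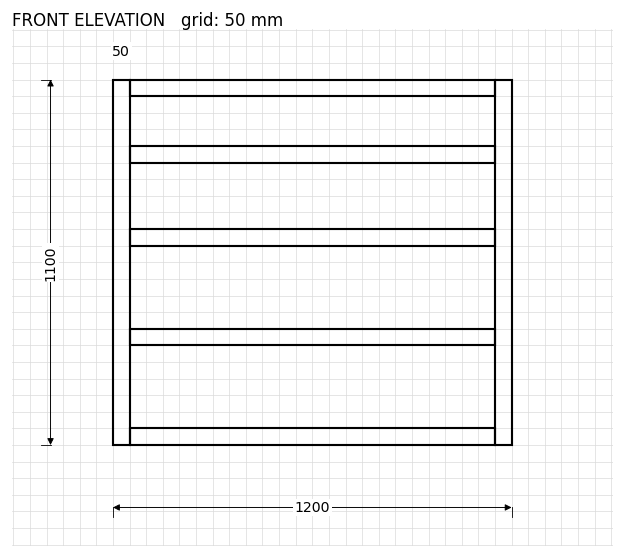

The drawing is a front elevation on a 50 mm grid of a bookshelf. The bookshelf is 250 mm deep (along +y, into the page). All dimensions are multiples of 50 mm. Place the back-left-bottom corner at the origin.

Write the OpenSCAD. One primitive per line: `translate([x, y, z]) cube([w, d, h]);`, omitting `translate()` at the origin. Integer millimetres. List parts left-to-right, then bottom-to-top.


cube([50, 250, 1100]);
translate([50, 0, 0]) cube([1100, 250, 50]);
translate([50, 0, 300]) cube([1100, 250, 50]);
translate([50, 0, 600]) cube([1100, 250, 50]);
translate([50, 0, 850]) cube([1100, 250, 50]);
translate([50, 0, 1050]) cube([1100, 250, 50]);
translate([1150, 0, 0]) cube([50, 250, 1100]);


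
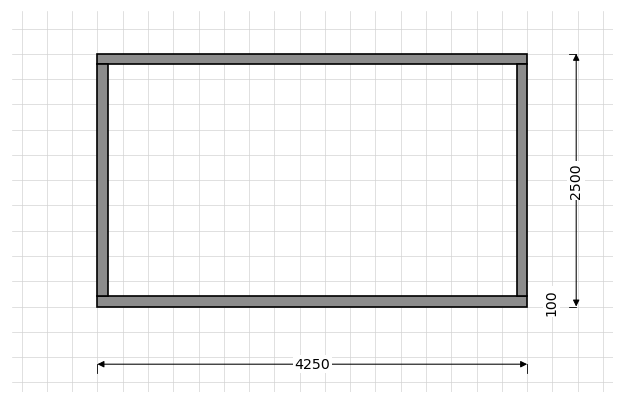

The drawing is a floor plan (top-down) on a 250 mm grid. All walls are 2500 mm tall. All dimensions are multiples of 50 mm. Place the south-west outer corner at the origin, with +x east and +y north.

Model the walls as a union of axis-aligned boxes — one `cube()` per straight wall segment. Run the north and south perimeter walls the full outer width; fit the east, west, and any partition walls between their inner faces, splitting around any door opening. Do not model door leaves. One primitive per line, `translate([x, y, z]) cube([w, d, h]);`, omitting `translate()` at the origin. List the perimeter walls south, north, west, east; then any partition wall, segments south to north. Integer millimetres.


cube([4250, 100, 2500]);
translate([0, 2400, 0]) cube([4250, 100, 2500]);
translate([0, 100, 0]) cube([100, 2300, 2500]);
translate([4150, 100, 0]) cube([100, 2300, 2500]);


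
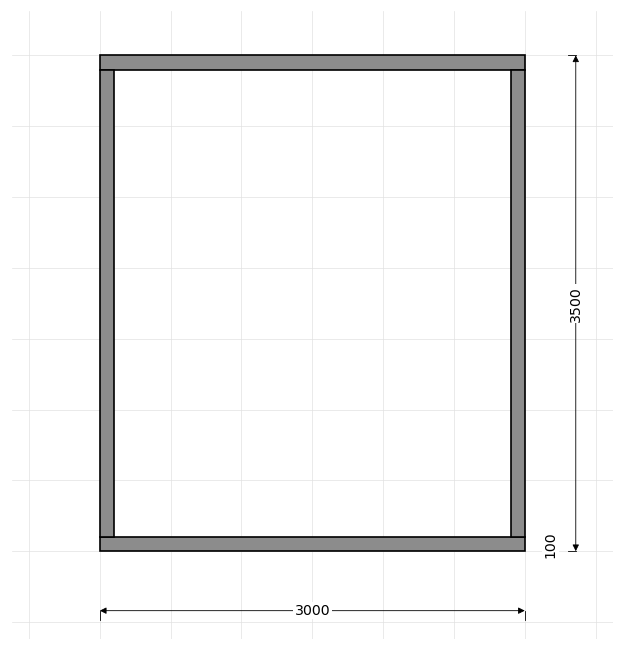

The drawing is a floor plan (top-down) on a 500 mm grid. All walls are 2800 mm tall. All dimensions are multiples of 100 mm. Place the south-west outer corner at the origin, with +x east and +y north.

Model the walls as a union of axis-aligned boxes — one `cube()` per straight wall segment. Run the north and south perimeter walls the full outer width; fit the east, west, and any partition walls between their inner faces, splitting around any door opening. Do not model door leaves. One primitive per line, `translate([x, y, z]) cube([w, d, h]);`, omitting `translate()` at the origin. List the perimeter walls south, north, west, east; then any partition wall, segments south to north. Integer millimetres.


cube([3000, 100, 2800]);
translate([0, 3400, 0]) cube([3000, 100, 2800]);
translate([0, 100, 0]) cube([100, 3300, 2800]);
translate([2900, 100, 0]) cube([100, 3300, 2800]);
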